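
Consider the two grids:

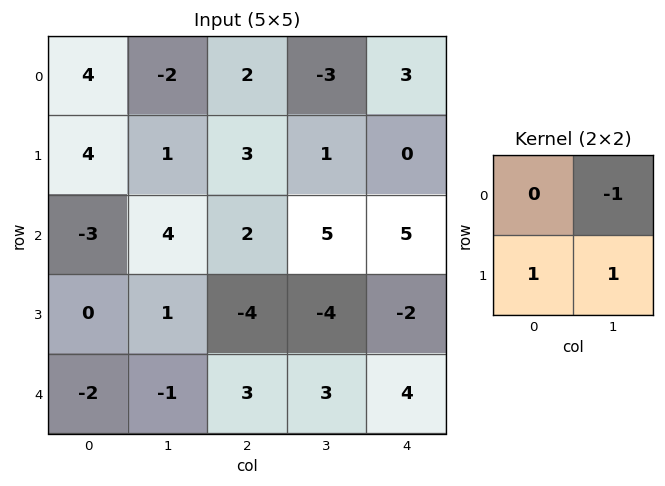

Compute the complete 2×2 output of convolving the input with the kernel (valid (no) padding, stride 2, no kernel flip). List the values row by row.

Output[0,0]: The receptive field on the input at this output position is [4 -2 / 4 1]. Elementwise product with the kernel and sum: -2·-1 + 4·1 + 1·1.

7 7
-3 -13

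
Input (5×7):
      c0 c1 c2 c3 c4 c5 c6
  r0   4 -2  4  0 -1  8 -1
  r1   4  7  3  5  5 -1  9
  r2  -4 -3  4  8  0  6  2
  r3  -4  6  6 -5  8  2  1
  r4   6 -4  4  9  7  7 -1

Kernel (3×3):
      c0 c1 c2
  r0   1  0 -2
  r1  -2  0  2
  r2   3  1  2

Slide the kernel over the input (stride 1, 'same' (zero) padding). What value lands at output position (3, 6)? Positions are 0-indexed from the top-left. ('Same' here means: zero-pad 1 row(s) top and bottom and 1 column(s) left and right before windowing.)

The receptive field on the zero-padded input at this output position is [6 2 0 / 2 1 0 / 7 -1 0]. Elementwise product with the kernel and sum: 6·1 + 0·-2 + 2·-2 + 0·2 + 7·3 + -1·1 + 0·2.

22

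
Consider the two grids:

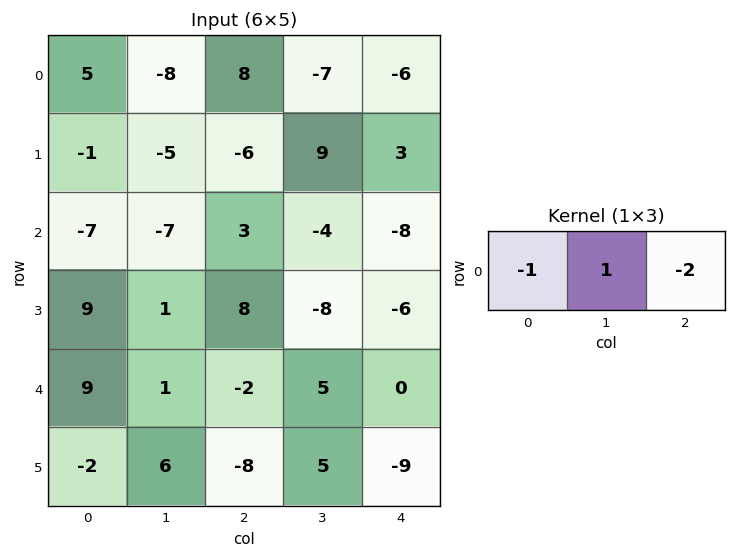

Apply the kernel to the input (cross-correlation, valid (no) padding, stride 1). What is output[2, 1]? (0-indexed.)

The receptive field on the input at this output position is [-7 3 -4]. Elementwise product with the kernel and sum: -7·-1 + 3·1 + -4·-2.

18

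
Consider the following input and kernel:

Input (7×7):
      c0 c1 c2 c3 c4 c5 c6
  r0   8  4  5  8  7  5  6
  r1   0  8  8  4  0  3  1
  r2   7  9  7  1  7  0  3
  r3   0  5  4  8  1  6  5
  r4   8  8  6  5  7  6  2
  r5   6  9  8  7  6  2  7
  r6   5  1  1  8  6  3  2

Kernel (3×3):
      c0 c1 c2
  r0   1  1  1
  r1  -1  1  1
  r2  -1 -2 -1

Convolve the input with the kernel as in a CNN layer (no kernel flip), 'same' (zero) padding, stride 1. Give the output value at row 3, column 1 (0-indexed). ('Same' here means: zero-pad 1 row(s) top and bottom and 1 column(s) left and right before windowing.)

The receptive field on the zero-padded input at this output position is [7 9 7 / 0 5 4 / 8 8 6]. Elementwise product with the kernel and sum: 7·1 + 9·1 + 7·1 + 0·-1 + 5·1 + 4·1 + 8·-1 + 8·-2 + 6·-1.

2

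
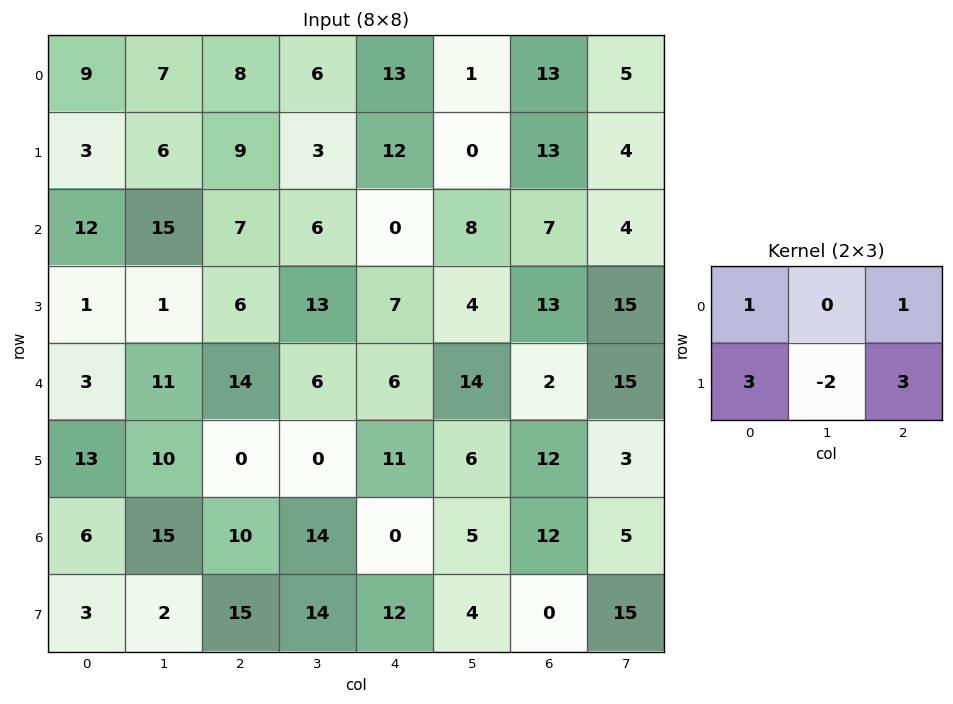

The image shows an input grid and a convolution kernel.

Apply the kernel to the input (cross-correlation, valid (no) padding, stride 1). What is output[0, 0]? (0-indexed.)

41

The receptive field on the input at this output position is [9 7 8 / 3 6 9]. Elementwise product with the kernel and sum: 9·1 + 8·1 + 3·3 + 6·-2 + 9·3.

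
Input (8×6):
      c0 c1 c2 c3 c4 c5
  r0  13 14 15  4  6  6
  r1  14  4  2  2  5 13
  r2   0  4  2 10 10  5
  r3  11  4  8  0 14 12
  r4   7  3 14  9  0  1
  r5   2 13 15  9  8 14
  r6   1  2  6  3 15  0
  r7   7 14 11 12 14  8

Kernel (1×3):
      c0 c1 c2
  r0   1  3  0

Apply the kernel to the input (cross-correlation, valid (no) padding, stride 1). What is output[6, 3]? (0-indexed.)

48

The receptive field on the input at this output position is [3 15 0]. Elementwise product with the kernel and sum: 3·1 + 15·3.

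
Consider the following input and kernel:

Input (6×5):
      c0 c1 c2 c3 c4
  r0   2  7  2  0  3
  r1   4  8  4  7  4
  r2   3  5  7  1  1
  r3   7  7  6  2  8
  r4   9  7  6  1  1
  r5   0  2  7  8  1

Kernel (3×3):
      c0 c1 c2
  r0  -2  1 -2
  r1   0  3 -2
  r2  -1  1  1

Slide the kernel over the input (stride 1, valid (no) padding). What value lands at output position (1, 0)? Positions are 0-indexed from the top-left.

-1

The receptive field on the input at this output position is [4 8 4 / 3 5 7 / 7 7 6]. Elementwise product with the kernel and sum: 4·-2 + 8·1 + 4·-2 + 5·3 + 7·-2 + 7·-1 + 7·1 + 6·1.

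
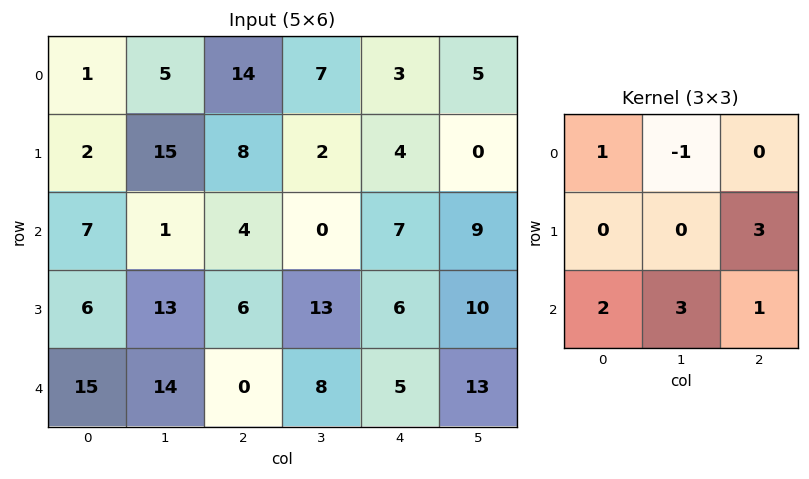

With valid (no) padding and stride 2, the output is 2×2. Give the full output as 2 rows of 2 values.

41 34
96 51

Output[0,0]: The receptive field on the input at this output position is [1 5 14 / 2 15 8 / 7 1 4]. Elementwise product with the kernel and sum: 1·1 + 5·-1 + 8·3 + 7·2 + 1·3 + 4·1.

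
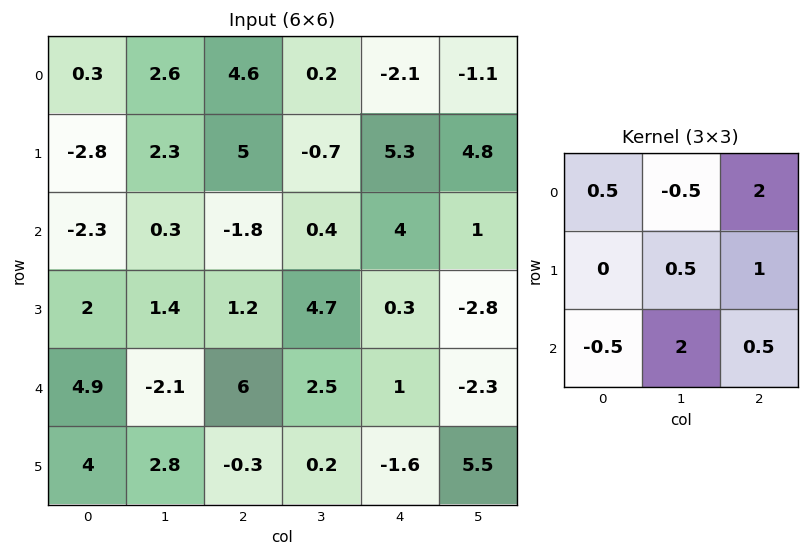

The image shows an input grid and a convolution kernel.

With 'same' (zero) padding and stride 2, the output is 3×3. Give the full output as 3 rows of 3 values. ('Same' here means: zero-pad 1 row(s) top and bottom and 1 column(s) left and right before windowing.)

Output[0,0]: The receptive field on the zero-padded input at this output position is [0 0 0 / 0 0.3 2.6 / 0 -2.8 2.3]. Elementwise product with the kernel and sum: 0·0.5 + 0·-0.5 + 0·2 + 0.3·0.5 + 2.6·1 + 0·-0.5 + -2.8·2 + 2.3·0.5.
Output[0,1]: The receptive field on the zero-padded input at this output position is [0 0 0 / 2.6 4.6 0.2 / 2.3 5 -0.7]. Elementwise product with the kernel and sum: 0·0.5 + 0·-0.5 + 0·2 + 4.6·0.5 + 0.2·1 + 2.3·-0.5 + 5·2 + -0.7·0.5.

-1.7 11 11.2
9.85 0.8 6.45
11.55 13.1 -5.75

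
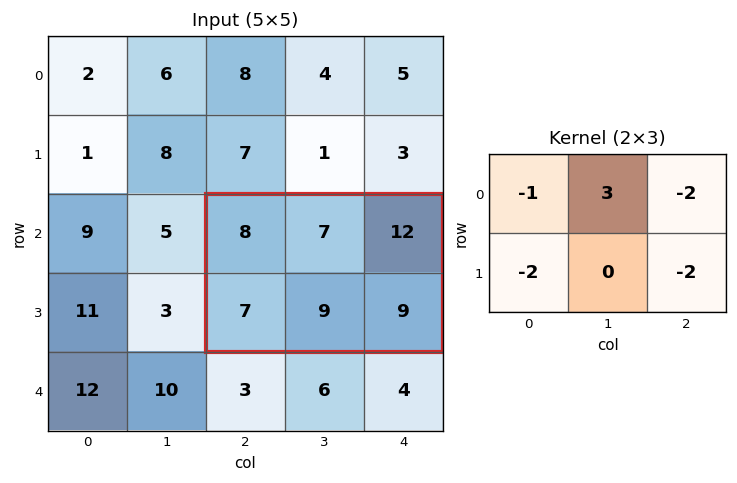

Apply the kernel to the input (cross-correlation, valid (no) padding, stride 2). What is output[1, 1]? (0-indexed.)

The receptive field on the input at this output position is [8 7 12 / 7 9 9]. Elementwise product with the kernel and sum: 8·-1 + 7·3 + 12·-2 + 7·-2 + 9·-2.

-43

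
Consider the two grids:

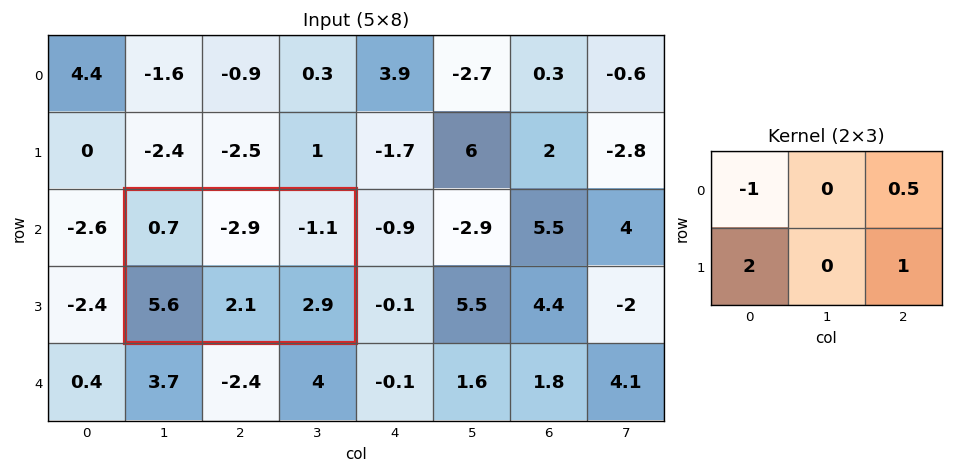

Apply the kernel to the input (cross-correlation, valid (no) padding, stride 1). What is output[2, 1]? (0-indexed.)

12.85

The receptive field on the input at this output position is [0.7 -2.9 -1.1 / 5.6 2.1 2.9]. Elementwise product with the kernel and sum: 0.7·-1 + -1.1·0.5 + 5.6·2 + 2.9·1.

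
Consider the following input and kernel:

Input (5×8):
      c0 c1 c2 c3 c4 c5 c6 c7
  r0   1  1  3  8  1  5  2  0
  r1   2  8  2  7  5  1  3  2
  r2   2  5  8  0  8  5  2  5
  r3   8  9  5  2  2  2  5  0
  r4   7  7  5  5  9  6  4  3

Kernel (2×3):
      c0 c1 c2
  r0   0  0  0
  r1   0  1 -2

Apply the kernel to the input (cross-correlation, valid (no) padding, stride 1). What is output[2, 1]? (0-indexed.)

The receptive field on the input at this output position is [5 8 0 / 9 5 2]. Elementwise product with the kernel and sum: 5·1 + 2·-2.

1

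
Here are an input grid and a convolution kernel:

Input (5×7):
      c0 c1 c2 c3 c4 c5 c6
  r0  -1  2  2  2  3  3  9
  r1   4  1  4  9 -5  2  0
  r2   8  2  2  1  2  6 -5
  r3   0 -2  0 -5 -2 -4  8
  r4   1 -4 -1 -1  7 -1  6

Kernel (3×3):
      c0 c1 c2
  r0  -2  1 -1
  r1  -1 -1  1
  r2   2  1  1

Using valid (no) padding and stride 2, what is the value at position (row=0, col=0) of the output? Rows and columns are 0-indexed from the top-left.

The receptive field on the input at this output position is [-1 2 2 / 4 1 4 / 8 2 2]. Elementwise product with the kernel and sum: -1·-2 + 2·1 + 2·-1 + 4·-1 + 1·-1 + 4·1 + 8·2 + 2·1 + 2·1.

21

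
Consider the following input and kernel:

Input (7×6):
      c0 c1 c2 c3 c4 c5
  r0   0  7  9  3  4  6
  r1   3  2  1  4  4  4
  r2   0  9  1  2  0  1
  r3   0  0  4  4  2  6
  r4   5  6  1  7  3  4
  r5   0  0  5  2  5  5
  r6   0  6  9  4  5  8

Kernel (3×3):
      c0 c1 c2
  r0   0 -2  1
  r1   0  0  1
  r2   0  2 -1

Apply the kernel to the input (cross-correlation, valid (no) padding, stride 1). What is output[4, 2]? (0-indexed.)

The receptive field on the input at this output position is [1 7 3 / 5 2 5 / 9 4 5]. Elementwise product with the kernel and sum: 7·-2 + 3·1 + 5·1 + 4·2 + 5·-1.

-3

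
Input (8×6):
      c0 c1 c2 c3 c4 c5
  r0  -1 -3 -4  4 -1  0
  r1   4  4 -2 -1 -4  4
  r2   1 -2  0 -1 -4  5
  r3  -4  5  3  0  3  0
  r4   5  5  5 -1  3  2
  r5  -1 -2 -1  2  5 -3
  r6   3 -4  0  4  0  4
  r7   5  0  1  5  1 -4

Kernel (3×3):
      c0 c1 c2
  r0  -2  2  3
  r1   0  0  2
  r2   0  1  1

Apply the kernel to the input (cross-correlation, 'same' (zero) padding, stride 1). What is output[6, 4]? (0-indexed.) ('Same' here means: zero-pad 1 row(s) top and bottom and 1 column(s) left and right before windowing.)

2

The receptive field on the zero-padded input at this output position is [2 5 -3 / 4 0 4 / 5 1 -4]. Elementwise product with the kernel and sum: 2·-2 + 5·2 + -3·3 + 4·2 + 1·1 + -4·1.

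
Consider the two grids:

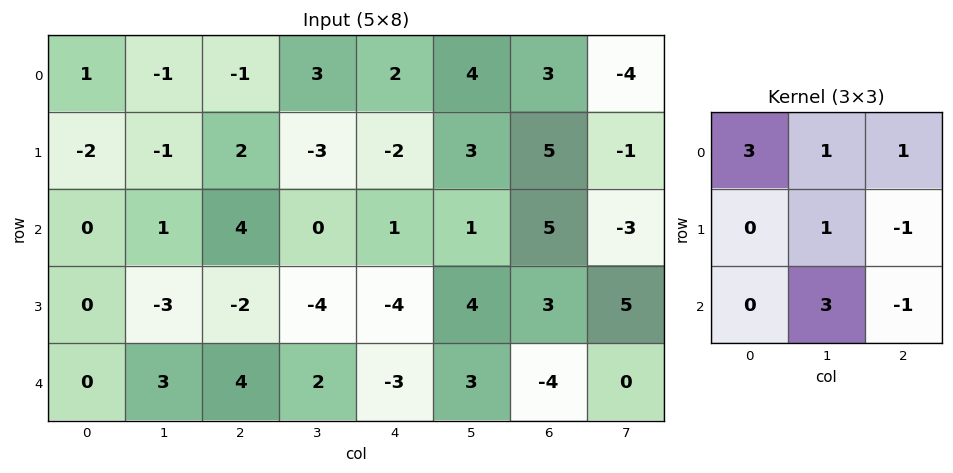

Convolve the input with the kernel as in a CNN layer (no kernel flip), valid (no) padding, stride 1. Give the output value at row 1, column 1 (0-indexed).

The receptive field on the input at this output position is [-1 2 -3 / 1 4 0 / -3 -2 -4]. Elementwise product with the kernel and sum: -1·3 + 2·1 + -3·1 + 4·1 + 0·-1 + -2·3 + -4·-1.

-2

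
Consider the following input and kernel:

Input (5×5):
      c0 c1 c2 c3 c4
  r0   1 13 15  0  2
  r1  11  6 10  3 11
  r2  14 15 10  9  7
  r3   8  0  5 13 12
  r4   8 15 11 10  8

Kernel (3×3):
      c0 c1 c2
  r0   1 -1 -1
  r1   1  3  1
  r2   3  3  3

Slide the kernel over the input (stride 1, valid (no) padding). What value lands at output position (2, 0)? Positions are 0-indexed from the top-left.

104

The receptive field on the input at this output position is [14 15 10 / 8 0 5 / 8 15 11]. Elementwise product with the kernel and sum: 14·1 + 15·-1 + 10·-1 + 8·1 + 0·3 + 5·1 + 8·3 + 15·3 + 11·3.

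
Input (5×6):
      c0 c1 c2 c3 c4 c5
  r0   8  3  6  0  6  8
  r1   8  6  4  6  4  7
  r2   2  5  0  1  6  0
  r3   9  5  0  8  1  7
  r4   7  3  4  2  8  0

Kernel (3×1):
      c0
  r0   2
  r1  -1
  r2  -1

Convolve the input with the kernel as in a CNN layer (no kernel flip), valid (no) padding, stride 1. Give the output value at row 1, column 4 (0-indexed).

1

The receptive field on the input at this output position is [4 / 6 / 1]. Elementwise product with the kernel and sum: 4·2 + 6·-1 + 1·-1.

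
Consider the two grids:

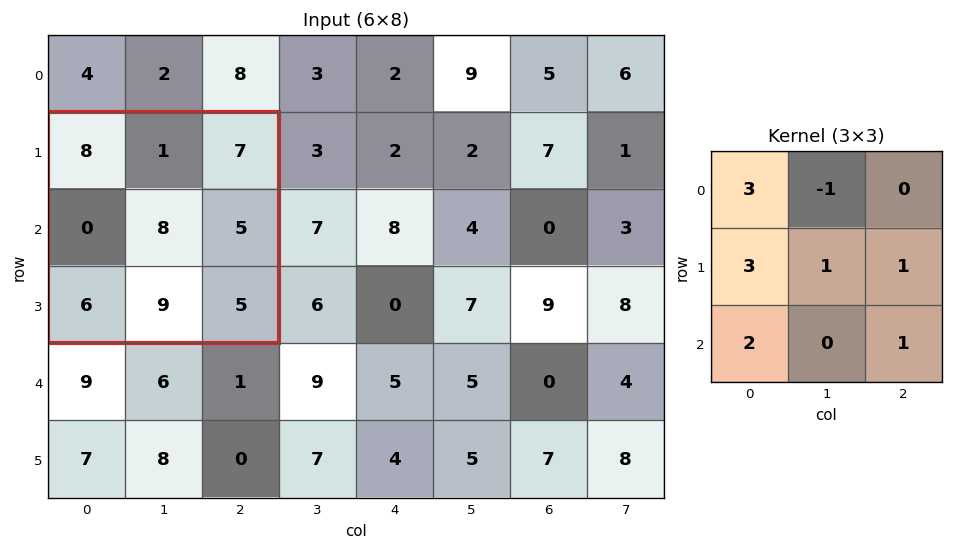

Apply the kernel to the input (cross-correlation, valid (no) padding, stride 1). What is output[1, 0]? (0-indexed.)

The receptive field on the input at this output position is [8 1 7 / 0 8 5 / 6 9 5]. Elementwise product with the kernel and sum: 8·3 + 1·-1 + 0·3 + 8·1 + 5·1 + 6·2 + 5·1.

53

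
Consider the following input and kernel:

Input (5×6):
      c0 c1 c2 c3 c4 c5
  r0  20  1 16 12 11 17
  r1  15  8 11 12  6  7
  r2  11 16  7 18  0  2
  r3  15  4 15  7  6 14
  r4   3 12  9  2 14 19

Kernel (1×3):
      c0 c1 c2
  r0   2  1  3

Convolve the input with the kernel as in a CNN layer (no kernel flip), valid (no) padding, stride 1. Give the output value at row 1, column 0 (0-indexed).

The receptive field on the input at this output position is [15 8 11]. Elementwise product with the kernel and sum: 15·2 + 8·1 + 11·3.

71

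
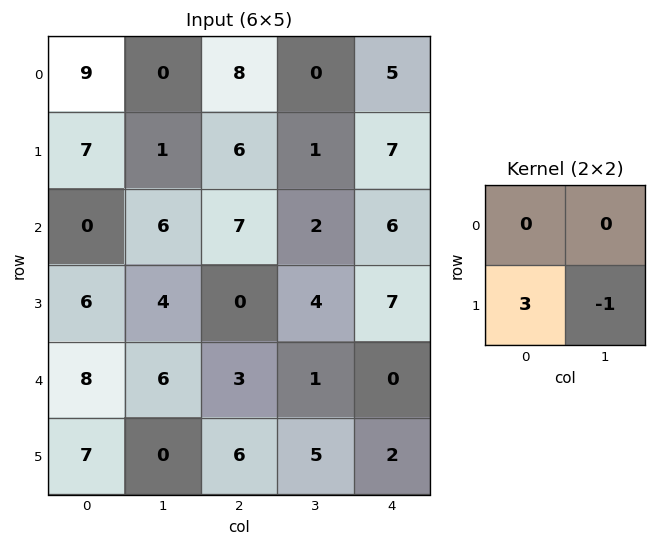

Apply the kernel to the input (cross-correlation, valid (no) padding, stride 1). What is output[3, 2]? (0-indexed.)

8

The receptive field on the input at this output position is [0 4 / 3 1]. Elementwise product with the kernel and sum: 3·3 + 1·-1.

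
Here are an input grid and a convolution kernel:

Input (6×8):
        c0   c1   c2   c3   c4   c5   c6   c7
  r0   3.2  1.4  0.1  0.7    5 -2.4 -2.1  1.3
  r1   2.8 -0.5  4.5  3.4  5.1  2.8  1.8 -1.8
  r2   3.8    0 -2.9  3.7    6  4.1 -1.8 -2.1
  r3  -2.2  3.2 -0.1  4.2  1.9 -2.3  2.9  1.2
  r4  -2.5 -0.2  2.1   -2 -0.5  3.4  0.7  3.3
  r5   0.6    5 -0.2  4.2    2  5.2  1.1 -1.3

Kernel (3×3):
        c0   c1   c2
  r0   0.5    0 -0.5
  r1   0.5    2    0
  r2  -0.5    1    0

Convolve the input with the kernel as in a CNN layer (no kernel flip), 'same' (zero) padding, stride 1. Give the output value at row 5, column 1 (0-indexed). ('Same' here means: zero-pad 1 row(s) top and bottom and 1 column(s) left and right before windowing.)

The receptive field on the zero-padded input at this output position is [-2.5 -0.2 2.1 / 0.6 5 -0.2 / 0 0 0]. Elementwise product with the kernel and sum: -2.5·0.5 + 2.1·-0.5 + 0.6·0.5 + 5·2 + 0·-0.5 + 0·1.

8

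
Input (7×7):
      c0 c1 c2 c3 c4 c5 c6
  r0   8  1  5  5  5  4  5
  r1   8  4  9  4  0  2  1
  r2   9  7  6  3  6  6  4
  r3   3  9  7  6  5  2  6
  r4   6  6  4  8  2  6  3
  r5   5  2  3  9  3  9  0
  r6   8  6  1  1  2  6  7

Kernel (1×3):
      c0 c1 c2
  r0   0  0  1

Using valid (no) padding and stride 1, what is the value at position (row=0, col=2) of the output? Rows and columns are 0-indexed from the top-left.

The receptive field on the input at this output position is [5 5 5]. Elementwise product with the kernel and sum: 5·1.

5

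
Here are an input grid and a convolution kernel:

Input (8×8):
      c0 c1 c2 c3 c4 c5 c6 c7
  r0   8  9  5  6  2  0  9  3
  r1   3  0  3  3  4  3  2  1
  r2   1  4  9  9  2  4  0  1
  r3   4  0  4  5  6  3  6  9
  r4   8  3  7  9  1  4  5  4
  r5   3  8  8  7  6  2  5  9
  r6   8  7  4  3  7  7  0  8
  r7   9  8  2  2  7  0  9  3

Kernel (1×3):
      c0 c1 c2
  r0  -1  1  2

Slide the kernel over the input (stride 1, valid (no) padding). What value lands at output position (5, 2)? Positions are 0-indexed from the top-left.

The receptive field on the input at this output position is [8 7 6]. Elementwise product with the kernel and sum: 8·-1 + 7·1 + 6·2.

11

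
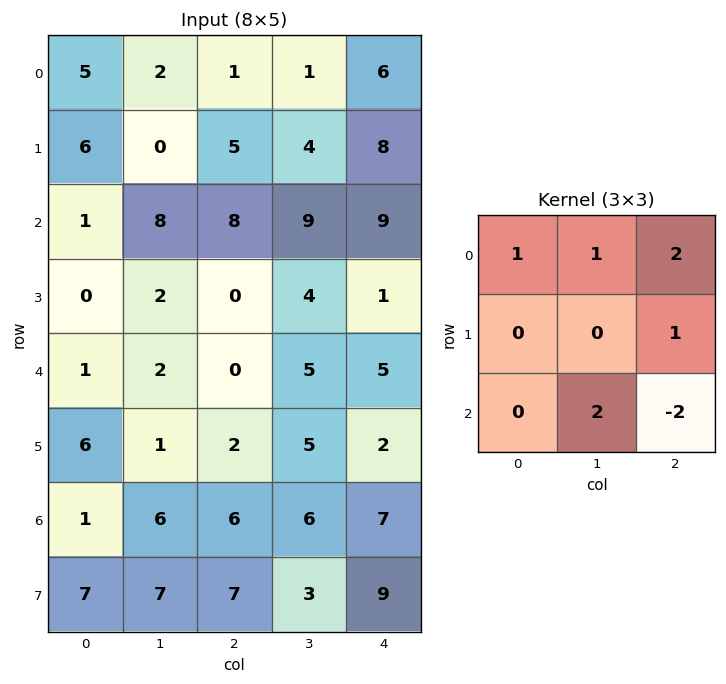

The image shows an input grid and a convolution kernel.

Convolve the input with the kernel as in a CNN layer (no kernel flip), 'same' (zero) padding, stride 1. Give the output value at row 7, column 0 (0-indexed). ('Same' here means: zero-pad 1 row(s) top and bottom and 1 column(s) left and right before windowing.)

20

The receptive field on the zero-padded input at this output position is [0 1 6 / 0 7 7 / 0 0 0]. Elementwise product with the kernel and sum: 0·1 + 1·1 + 6·2 + 7·1 + 0·2 + 0·-2.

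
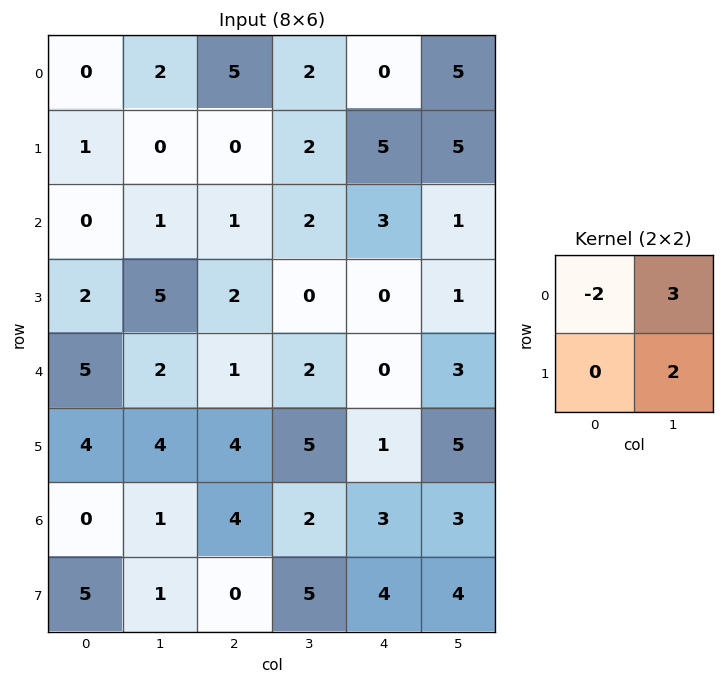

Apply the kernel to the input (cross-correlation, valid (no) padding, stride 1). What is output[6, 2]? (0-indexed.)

8

The receptive field on the input at this output position is [4 2 / 0 5]. Elementwise product with the kernel and sum: 4·-2 + 2·3 + 5·2.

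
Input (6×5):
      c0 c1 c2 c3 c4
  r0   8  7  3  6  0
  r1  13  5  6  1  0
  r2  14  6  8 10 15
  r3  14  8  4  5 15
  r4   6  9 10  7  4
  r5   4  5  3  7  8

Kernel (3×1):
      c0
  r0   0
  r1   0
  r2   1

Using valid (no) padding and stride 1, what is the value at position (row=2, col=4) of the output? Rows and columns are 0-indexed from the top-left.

The receptive field on the input at this output position is [15 / 15 / 4]. Elementwise product with the kernel and sum: 4·1.

4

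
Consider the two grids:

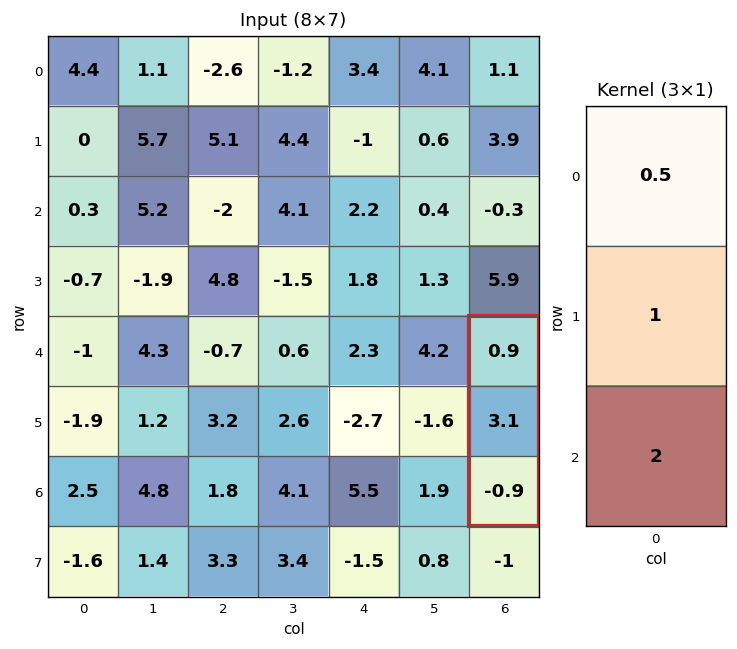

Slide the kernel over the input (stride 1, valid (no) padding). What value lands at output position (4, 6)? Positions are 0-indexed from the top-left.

The receptive field on the input at this output position is [0.9 / 3.1 / -0.9]. Elementwise product with the kernel and sum: 0.9·0.5 + 3.1·1 + -0.9·2.

1.75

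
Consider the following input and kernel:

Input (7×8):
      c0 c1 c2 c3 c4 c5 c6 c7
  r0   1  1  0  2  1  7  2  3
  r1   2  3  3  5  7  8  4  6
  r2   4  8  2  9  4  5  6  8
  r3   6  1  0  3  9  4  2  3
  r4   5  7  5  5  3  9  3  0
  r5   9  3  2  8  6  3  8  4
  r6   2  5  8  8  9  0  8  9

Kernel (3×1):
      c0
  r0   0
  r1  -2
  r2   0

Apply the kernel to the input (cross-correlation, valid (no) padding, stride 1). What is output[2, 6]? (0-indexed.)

The receptive field on the input at this output position is [6 / 2 / 3]. Elementwise product with the kernel and sum: 2·-2.

-4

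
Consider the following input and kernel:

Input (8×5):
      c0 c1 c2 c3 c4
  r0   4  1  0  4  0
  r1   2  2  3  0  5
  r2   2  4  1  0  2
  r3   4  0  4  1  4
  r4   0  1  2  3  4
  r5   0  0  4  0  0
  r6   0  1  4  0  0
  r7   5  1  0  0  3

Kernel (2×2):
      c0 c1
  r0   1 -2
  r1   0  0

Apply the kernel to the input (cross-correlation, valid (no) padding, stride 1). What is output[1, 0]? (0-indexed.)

The receptive field on the input at this output position is [2 2 / 2 4]. Elementwise product with the kernel and sum: 2·1 + 2·-2.

-2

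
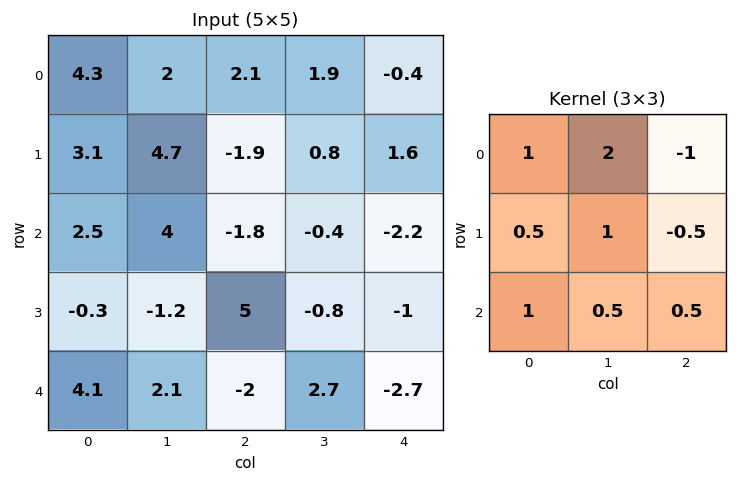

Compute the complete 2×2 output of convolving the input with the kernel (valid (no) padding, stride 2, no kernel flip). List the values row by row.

Output[0,0]: The receptive field on the input at this output position is [4.3 2 2.1 / 3.1 4.7 -1.9 / 2.5 4 -1.8]. Elementwise product with the kernel and sum: 4.3·1 + 2·2 + 2.1·-1 + 3.1·0.5 + 4.7·1 + -1.9·-0.5 + 2.5·1 + 4·0.5 + -1.8·0.5.
Output[0,1]: The receptive field on the input at this output position is [2.1 1.9 -0.4 / -1.9 0.8 1.6 / -1.8 -0.4 -2.2]. Elementwise product with the kernel and sum: 2.1·1 + 1.9·2 + -0.4·-1 + -1.9·0.5 + 0.8·1 + 1.6·-0.5 + -1.8·1 + -0.4·0.5 + -2.2·0.5.

17 2.25
12.6 -0.2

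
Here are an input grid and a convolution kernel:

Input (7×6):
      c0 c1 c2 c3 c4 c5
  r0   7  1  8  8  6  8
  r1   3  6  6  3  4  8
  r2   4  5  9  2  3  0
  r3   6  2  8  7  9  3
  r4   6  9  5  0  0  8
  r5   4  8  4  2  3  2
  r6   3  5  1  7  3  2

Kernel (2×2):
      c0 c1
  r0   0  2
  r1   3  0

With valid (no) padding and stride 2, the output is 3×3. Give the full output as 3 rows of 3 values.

11 34 28
28 28 27
30 12 25

Output[0,0]: The receptive field on the input at this output position is [7 1 / 3 6]. Elementwise product with the kernel and sum: 1·2 + 3·3.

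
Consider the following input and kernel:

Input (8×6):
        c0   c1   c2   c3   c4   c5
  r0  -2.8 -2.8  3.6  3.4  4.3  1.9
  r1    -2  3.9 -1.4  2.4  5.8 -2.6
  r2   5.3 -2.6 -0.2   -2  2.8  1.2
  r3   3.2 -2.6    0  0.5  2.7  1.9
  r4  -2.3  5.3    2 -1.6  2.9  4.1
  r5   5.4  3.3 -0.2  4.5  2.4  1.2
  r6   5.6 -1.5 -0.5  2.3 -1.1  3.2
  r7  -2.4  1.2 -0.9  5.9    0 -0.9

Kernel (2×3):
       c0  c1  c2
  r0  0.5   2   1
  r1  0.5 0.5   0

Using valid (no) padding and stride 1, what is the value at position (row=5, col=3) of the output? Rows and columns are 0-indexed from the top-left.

8.85

The receptive field on the input at this output position is [4.5 2.4 1.2 / 2.3 -1.1 3.2]. Elementwise product with the kernel and sum: 4.5·0.5 + 2.4·2 + 1.2·1 + 2.3·0.5 + -1.1·0.5.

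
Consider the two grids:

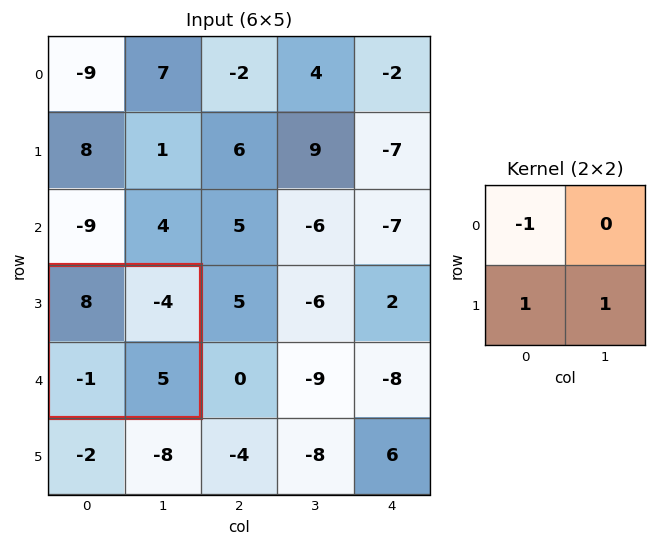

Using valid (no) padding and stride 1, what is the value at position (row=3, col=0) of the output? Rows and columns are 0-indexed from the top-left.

The receptive field on the input at this output position is [8 -4 / -1 5]. Elementwise product with the kernel and sum: 8·-1 + -1·1 + 5·1.

-4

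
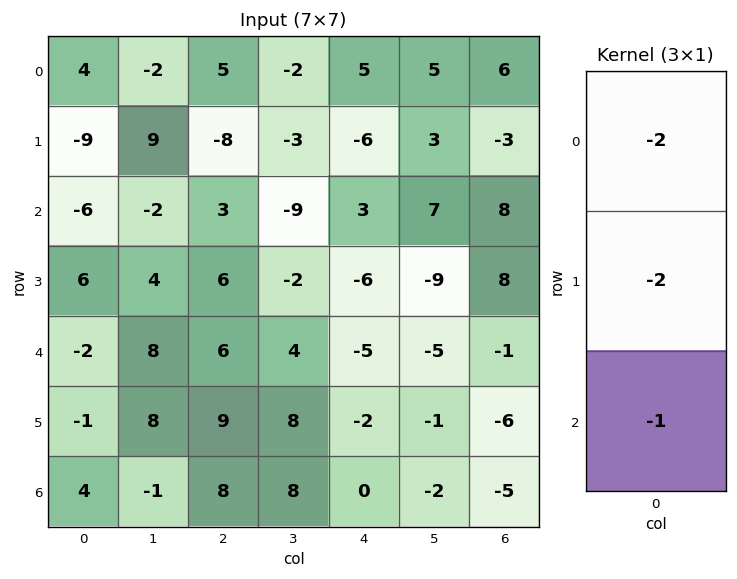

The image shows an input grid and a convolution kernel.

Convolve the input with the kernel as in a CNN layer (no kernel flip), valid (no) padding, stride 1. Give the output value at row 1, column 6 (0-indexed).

-18

The receptive field on the input at this output position is [-3 / 8 / 8]. Elementwise product with the kernel and sum: -3·-2 + 8·-2 + 8·-1.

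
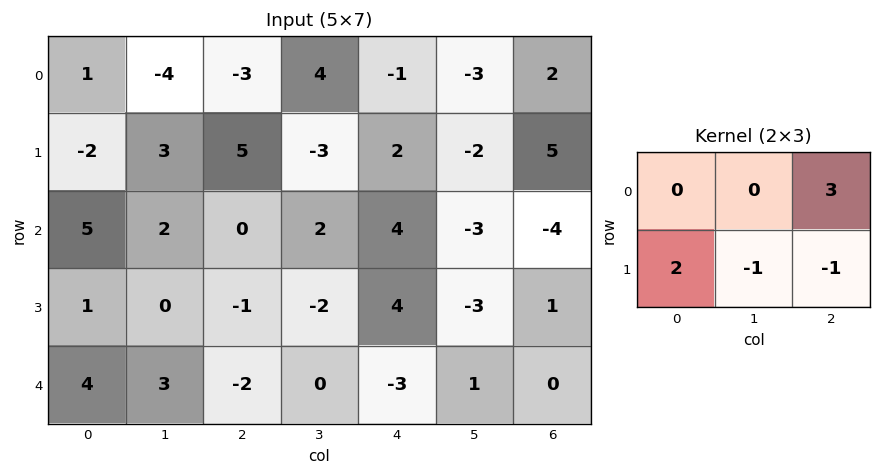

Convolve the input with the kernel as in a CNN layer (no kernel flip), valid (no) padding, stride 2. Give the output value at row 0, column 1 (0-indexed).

The receptive field on the input at this output position is [-3 4 -1 / 5 -3 2]. Elementwise product with the kernel and sum: -1·3 + 5·2 + -3·-1 + 2·-1.

8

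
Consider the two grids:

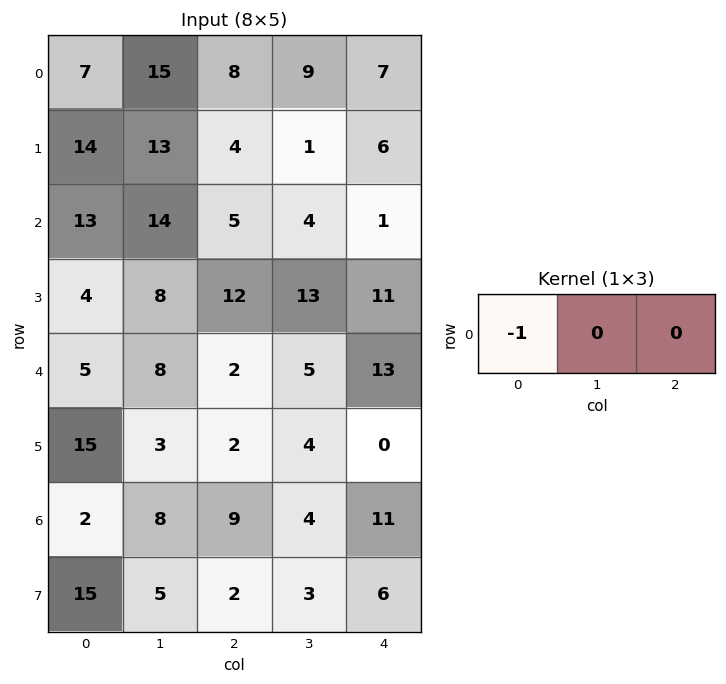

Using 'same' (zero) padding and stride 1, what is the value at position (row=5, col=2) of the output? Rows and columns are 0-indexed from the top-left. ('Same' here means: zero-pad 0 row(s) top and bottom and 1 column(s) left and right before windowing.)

The receptive field on the zero-padded input at this output position is [3 2 4]. Elementwise product with the kernel and sum: 3·-1.

-3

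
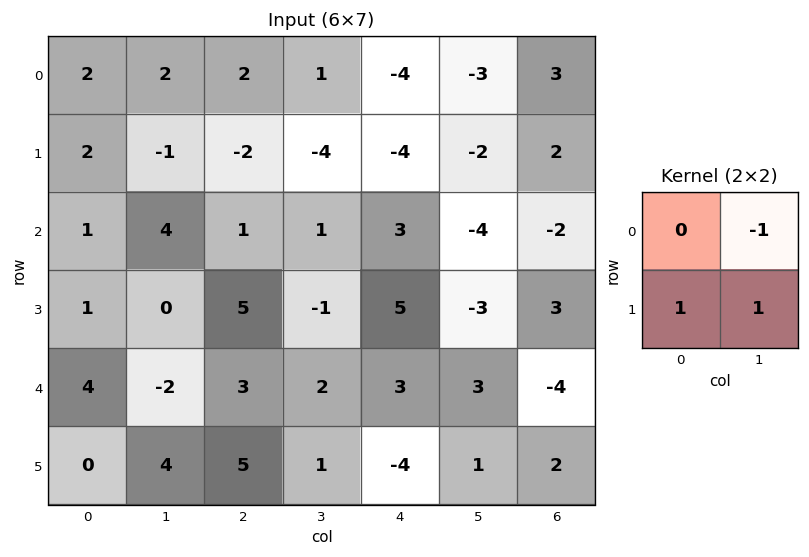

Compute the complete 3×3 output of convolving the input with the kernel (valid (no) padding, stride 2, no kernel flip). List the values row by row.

-1 -7 -3
-3 3 6
6 4 -6

Output[0,0]: The receptive field on the input at this output position is [2 2 / 2 -1]. Elementwise product with the kernel and sum: 2·-1 + 2·1 + -1·1.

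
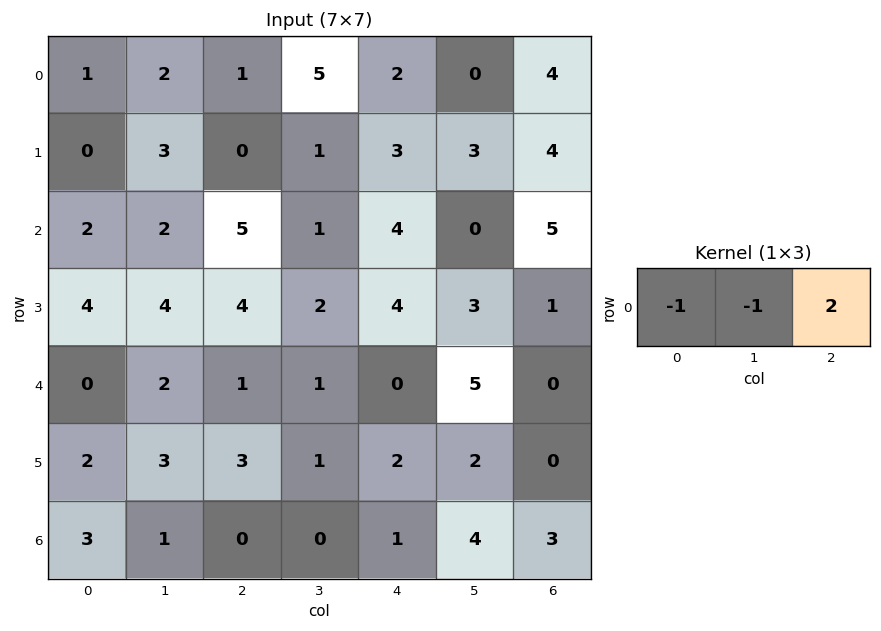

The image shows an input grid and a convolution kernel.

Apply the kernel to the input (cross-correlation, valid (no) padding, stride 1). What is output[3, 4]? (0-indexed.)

The receptive field on the input at this output position is [4 3 1]. Elementwise product with the kernel and sum: 4·-1 + 3·-1 + 1·2.

-5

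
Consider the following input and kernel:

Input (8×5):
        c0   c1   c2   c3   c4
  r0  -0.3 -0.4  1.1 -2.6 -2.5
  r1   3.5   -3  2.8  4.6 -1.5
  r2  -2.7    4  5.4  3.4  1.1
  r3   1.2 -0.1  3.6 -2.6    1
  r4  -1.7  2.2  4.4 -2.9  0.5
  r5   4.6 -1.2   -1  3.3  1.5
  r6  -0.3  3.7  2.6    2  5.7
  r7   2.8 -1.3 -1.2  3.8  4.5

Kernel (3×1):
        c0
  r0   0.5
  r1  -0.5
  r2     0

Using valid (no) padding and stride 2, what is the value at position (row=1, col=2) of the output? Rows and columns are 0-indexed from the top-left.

The receptive field on the input at this output position is [1.1 / 1 / 0.5]. Elementwise product with the kernel and sum: 1.1·0.5 + 1·-0.5.

0.05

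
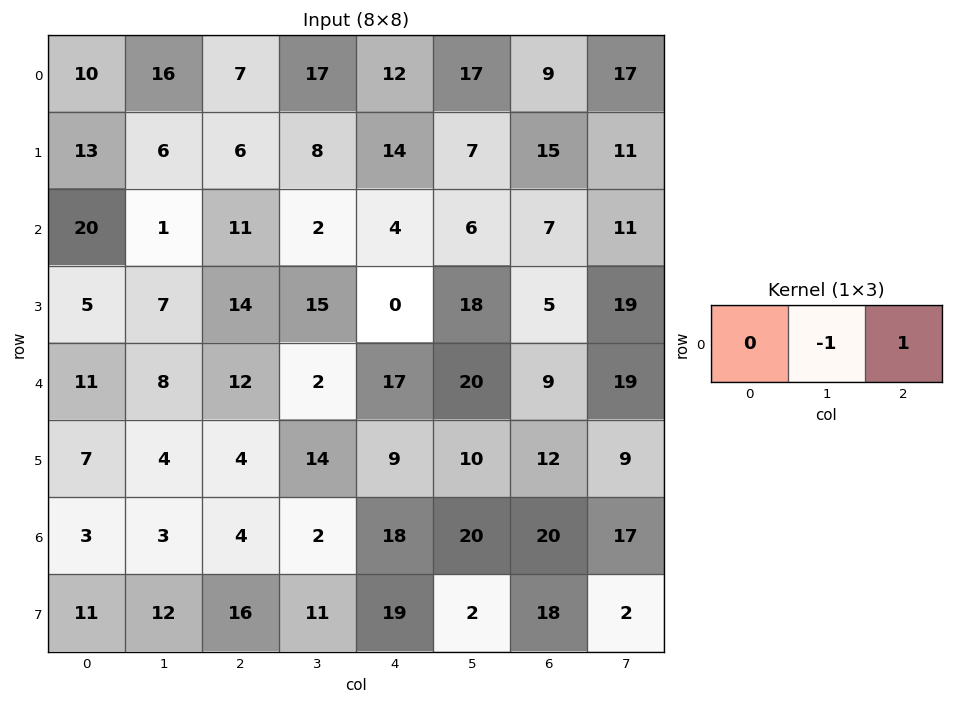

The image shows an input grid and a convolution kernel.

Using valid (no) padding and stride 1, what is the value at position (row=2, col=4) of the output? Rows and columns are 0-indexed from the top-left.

1

The receptive field on the input at this output position is [4 6 7]. Elementwise product with the kernel and sum: 6·-1 + 7·1.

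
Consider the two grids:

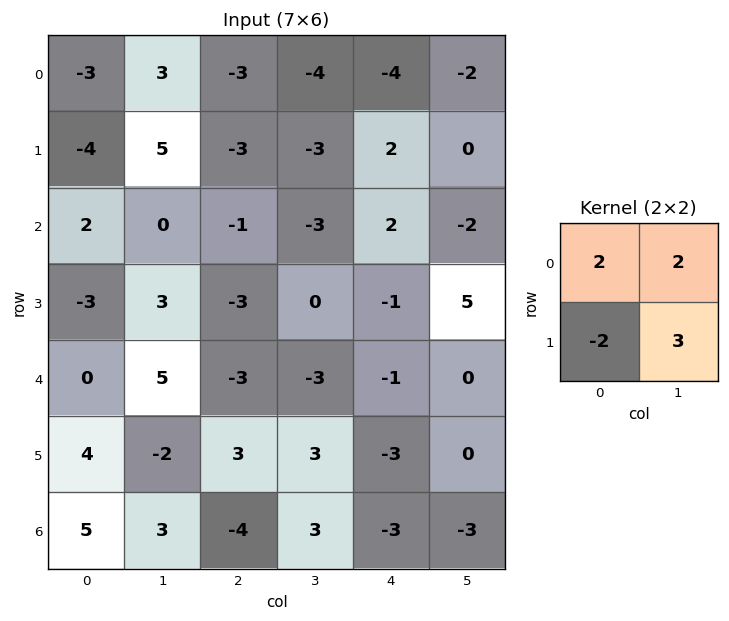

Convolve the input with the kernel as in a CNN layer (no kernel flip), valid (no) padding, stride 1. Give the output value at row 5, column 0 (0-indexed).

The receptive field on the input at this output position is [4 -2 / 5 3]. Elementwise product with the kernel and sum: 4·2 + -2·2 + 5·-2 + 3·3.

3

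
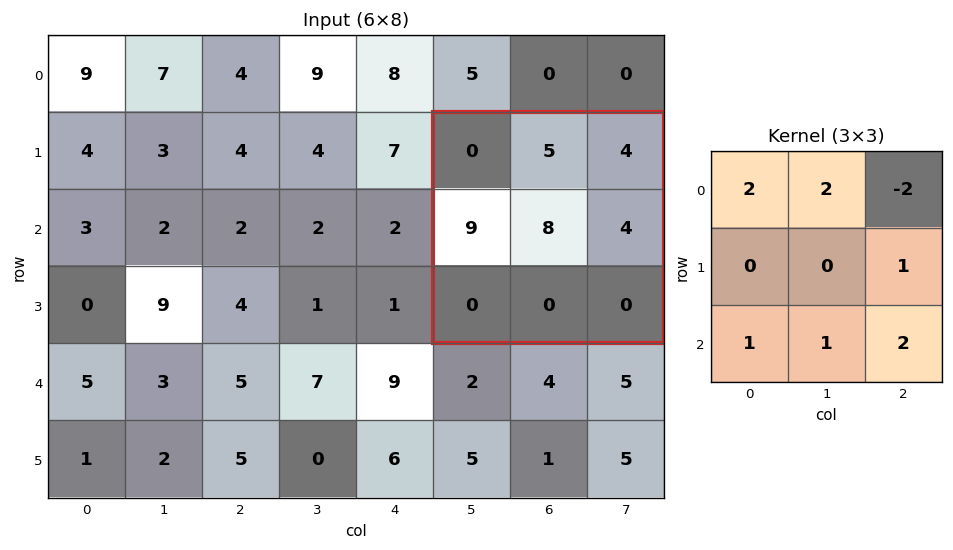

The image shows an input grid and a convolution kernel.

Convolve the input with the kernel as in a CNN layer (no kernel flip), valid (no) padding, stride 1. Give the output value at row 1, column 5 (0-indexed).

6

The receptive field on the input at this output position is [0 5 4 / 9 8 4 / 0 0 0]. Elementwise product with the kernel and sum: 0·2 + 5·2 + 4·-2 + 4·1 + 0·1 + 0·1 + 0·2.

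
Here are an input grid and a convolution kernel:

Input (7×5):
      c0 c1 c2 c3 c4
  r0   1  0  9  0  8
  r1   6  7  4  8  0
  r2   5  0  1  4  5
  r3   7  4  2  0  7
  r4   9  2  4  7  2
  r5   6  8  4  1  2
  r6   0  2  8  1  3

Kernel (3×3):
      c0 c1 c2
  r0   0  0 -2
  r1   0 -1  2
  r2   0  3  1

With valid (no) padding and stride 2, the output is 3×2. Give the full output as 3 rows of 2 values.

-16 -7
8 27
6 5

Output[0,0]: The receptive field on the input at this output position is [1 0 9 / 6 7 4 / 5 0 1]. Elementwise product with the kernel and sum: 9·-2 + 7·-1 + 4·2 + 0·3 + 1·1.
Output[0,1]: The receptive field on the input at this output position is [9 0 8 / 4 8 0 / 1 4 5]. Elementwise product with the kernel and sum: 8·-2 + 8·-1 + 0·2 + 4·3 + 5·1.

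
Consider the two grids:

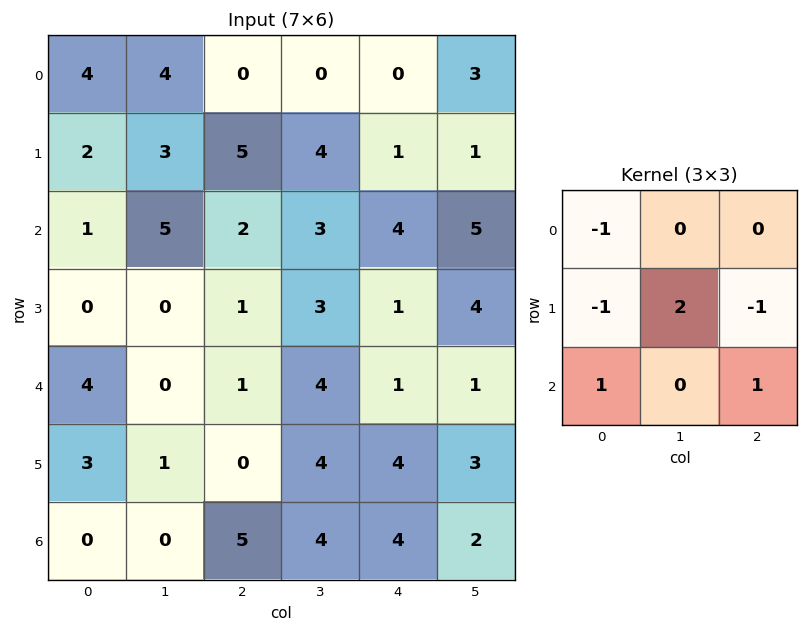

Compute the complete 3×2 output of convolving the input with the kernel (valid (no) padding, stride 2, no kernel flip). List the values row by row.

-2 8
3 4
0 12

Output[0,0]: The receptive field on the input at this output position is [4 4 0 / 2 3 5 / 1 5 2]. Elementwise product with the kernel and sum: 4·-1 + 2·-1 + 3·2 + 5·-1 + 1·1 + 2·1.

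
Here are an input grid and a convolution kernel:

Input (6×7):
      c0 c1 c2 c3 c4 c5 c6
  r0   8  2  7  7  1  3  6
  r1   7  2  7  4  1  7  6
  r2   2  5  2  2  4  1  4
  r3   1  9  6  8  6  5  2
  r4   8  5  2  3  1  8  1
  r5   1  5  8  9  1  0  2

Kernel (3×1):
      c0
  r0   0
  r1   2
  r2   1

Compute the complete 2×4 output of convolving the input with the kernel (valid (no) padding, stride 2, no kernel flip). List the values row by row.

Output[0,0]: The receptive field on the input at this output position is [8 / 7 / 2]. Elementwise product with the kernel and sum: 7·2 + 2·1.

16 16 6 16
10 14 13 5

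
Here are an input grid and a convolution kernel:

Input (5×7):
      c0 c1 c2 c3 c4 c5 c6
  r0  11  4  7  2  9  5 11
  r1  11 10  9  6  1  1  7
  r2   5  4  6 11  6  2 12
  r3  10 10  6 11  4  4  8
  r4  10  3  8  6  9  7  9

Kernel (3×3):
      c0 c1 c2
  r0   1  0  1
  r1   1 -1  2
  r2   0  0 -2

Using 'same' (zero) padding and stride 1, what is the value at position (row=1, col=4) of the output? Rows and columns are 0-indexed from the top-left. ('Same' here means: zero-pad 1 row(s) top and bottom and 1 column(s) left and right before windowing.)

10

The receptive field on the zero-padded input at this output position is [2 9 5 / 6 1 1 / 11 6 2]. Elementwise product with the kernel and sum: 2·1 + 5·1 + 6·1 + 1·-1 + 1·2 + 2·-2.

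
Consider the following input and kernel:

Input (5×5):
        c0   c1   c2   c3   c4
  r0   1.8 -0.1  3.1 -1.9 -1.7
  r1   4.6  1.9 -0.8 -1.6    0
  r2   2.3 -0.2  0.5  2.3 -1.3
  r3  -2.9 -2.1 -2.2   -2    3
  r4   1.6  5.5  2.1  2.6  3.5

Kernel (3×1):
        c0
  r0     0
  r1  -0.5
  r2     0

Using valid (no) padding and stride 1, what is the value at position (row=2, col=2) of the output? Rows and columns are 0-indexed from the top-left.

The receptive field on the input at this output position is [0.5 / -2.2 / 2.1]. Elementwise product with the kernel and sum: -2.2·-0.5.

1.1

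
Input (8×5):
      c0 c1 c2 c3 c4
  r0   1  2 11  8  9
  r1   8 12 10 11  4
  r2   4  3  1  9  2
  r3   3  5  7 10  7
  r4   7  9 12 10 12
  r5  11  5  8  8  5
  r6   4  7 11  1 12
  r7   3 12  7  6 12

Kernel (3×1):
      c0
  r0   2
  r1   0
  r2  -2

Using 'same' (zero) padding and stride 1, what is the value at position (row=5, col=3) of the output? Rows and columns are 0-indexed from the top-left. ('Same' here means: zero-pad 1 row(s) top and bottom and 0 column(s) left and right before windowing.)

The receptive field on the zero-padded input at this output position is [10 / 8 / 1]. Elementwise product with the kernel and sum: 10·2 + 1·-2.

18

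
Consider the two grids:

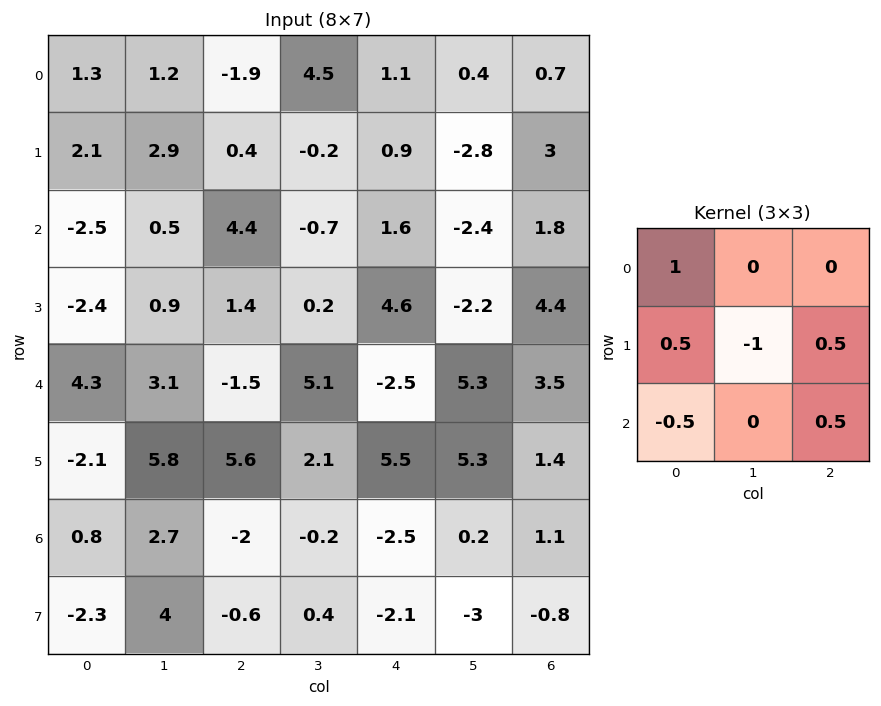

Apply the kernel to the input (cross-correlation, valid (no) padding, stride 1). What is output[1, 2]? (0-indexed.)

5.7

The receptive field on the input at this output position is [0.4 -0.2 0.9 / 4.4 -0.7 1.6 / 1.4 0.2 4.6]. Elementwise product with the kernel and sum: 0.4·1 + 4.4·0.5 + -0.7·-1 + 1.6·0.5 + 1.4·-0.5 + 4.6·0.5.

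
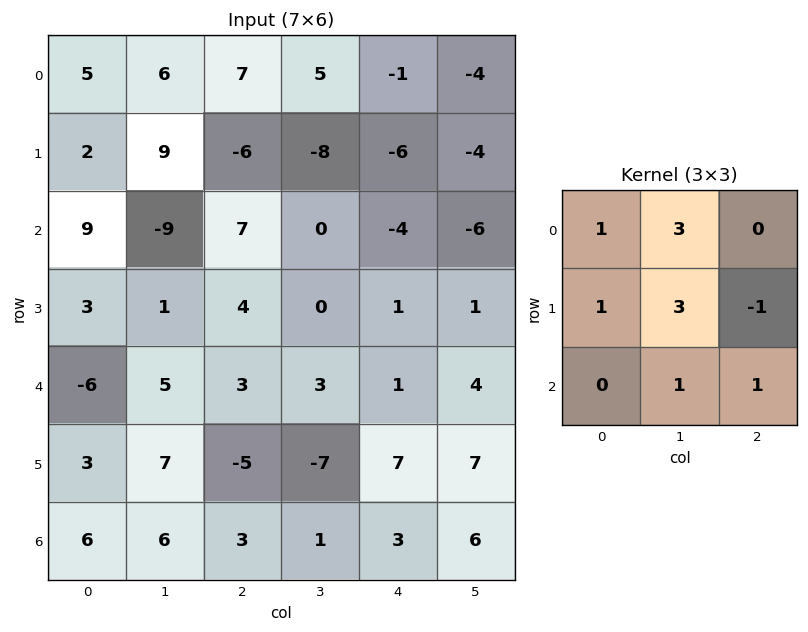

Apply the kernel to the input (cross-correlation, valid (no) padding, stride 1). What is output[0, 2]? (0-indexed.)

The receptive field on the input at this output position is [7 5 -1 / -6 -8 -6 / 7 0 -4]. Elementwise product with the kernel and sum: 7·1 + 5·3 + -6·1 + -8·3 + -6·-1 + 0·1 + -4·1.

-6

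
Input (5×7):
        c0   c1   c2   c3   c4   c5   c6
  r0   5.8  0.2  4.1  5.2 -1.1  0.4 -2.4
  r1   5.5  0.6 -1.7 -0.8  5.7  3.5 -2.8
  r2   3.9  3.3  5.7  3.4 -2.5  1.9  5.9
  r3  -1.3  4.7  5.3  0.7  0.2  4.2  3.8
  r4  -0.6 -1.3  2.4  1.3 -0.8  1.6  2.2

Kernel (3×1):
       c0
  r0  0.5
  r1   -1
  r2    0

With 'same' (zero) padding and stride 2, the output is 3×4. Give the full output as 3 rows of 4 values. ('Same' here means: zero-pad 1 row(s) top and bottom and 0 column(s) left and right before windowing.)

-5.8 -4.1 1.1 2.4
-1.15 -6.55 5.35 -7.3
-0.05 0.25 0.9 -0.3

Output[0,0]: The receptive field on the zero-padded input at this output position is [0 / 5.8 / 5.5]. Elementwise product with the kernel and sum: 0·0.5 + 5.8·-1.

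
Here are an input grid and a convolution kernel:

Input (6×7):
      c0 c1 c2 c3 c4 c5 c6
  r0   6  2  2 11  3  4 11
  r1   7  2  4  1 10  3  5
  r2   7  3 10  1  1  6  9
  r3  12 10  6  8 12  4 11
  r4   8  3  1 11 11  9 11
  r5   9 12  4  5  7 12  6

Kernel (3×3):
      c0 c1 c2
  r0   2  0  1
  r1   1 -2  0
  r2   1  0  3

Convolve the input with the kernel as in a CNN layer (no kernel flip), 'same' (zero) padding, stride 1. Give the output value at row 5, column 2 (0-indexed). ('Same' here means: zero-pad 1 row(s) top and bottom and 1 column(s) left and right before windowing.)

21

The receptive field on the zero-padded input at this output position is [3 1 11 / 12 4 5 / 0 0 0]. Elementwise product with the kernel and sum: 3·2 + 11·1 + 12·1 + 4·-2 + 0·1 + 0·3.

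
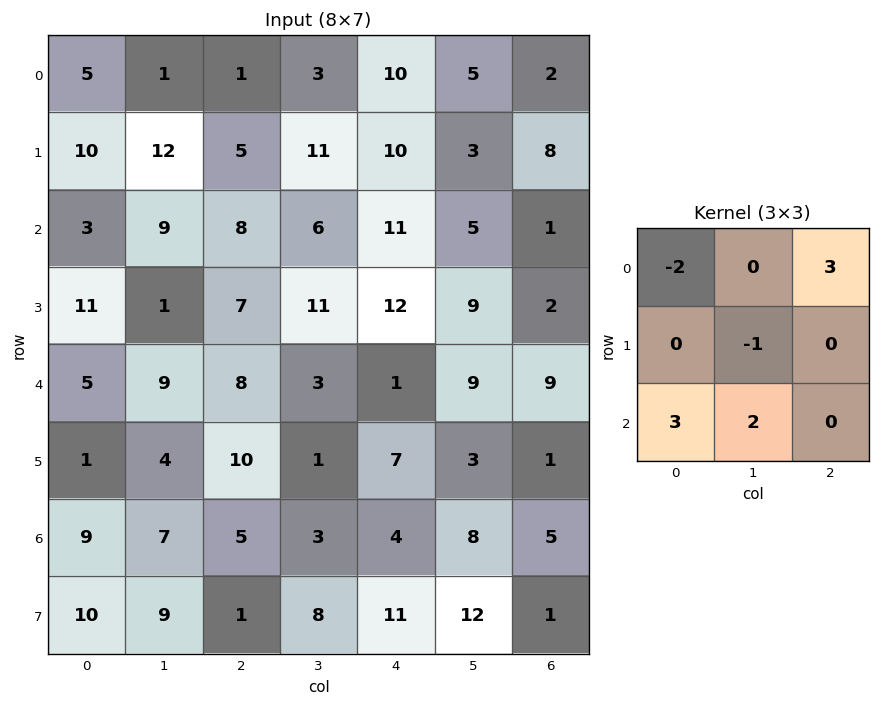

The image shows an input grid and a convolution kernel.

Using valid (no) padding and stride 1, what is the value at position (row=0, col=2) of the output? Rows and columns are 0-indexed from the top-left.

The receptive field on the input at this output position is [1 3 10 / 5 11 10 / 8 6 11]. Elementwise product with the kernel and sum: 1·-2 + 10·3 + 11·-1 + 8·3 + 6·2.

53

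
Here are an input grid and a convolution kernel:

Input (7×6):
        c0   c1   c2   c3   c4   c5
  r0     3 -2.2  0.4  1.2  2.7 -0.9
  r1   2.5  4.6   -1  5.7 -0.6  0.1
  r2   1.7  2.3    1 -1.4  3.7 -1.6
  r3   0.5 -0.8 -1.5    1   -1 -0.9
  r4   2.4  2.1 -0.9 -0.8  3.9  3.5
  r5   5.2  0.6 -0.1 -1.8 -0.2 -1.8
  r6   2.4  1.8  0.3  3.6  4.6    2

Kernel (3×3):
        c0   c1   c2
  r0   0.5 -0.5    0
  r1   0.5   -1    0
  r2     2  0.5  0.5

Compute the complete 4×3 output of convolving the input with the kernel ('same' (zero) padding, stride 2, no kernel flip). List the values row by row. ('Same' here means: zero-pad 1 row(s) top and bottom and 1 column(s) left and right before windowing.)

Output[0,0]: The receptive field on the zero-padded input at this output position is [0 0 0 / 0 3 -2.2 / 0 2.5 4.6]. Elementwise product with the kernel and sum: 0·0.5 + 0·-0.5 + 0·0.5 + 3·-1 + 0·2 + 2.5·0.5 + 4.6·0.5.
Output[0,1]: The receptive field on the zero-padded input at this output position is [0 0 0 / -2.2 0.4 1.2 / 4.6 -1 5.7]. Elementwise product with the kernel and sum: 0·0.5 + 0·-0.5 + -2.2·0.5 + 0.4·-1 + 4.6·2 + -1·0.5 + 5.7·0.5.

0.55 10.05 9.05
-3.1 1.1 -0.2
0.25 2.55 -7.9
-5 0.95 -3.6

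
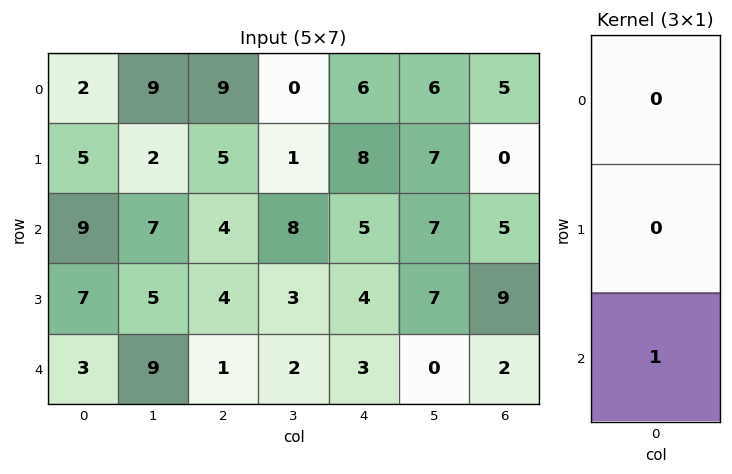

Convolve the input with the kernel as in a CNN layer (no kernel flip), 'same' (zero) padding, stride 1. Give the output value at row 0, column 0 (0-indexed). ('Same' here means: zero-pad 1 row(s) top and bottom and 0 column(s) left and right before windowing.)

5

The receptive field on the zero-padded input at this output position is [0 / 2 / 5]. Elementwise product with the kernel and sum: 5·1.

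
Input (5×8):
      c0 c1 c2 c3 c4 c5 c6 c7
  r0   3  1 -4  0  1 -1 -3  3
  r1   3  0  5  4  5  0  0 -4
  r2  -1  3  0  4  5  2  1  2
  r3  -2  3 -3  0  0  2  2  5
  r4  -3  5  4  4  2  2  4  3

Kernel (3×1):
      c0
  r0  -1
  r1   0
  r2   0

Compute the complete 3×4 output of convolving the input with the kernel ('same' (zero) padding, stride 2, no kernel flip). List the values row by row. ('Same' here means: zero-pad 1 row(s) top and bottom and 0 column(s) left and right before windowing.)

0 0 0 0
-3 -5 -5 0
2 3 0 -2

Output[0,0]: The receptive field on the zero-padded input at this output position is [0 / 3 / 3]. Elementwise product with the kernel and sum: 0·-1.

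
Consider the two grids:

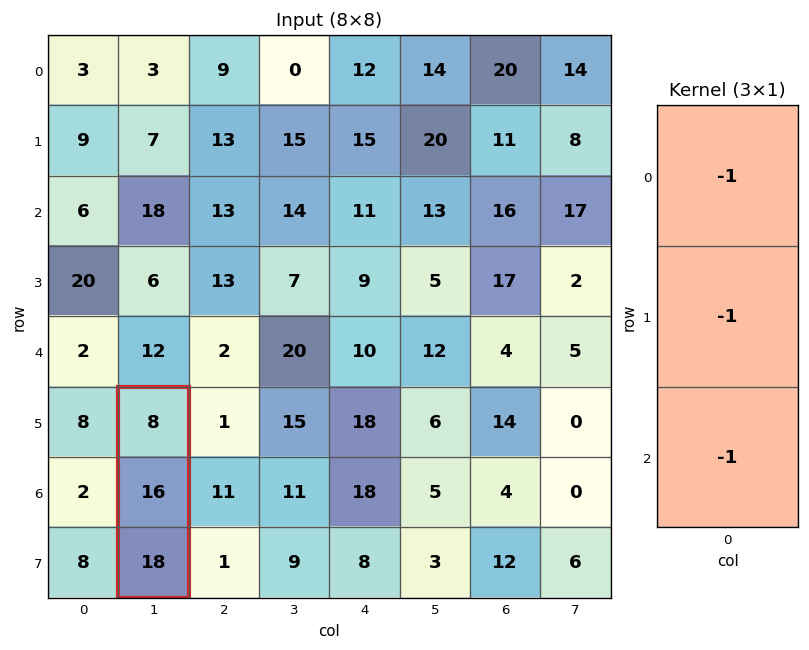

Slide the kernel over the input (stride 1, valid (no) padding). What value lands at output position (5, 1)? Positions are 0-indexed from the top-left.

-42

The receptive field on the input at this output position is [8 / 16 / 18]. Elementwise product with the kernel and sum: 8·-1 + 16·-1 + 18·-1.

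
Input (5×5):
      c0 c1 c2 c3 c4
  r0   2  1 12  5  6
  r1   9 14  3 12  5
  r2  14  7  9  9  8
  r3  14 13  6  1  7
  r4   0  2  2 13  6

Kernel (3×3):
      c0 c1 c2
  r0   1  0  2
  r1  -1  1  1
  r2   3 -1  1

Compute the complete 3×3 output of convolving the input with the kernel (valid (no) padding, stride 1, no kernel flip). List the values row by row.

Output[0,0]: The receptive field on the input at this output position is [2 1 12 / 9 14 3 / 14 7 9]. Elementwise product with the kernel and sum: 2·1 + 12·2 + 9·-1 + 14·1 + 3·1 + 14·3 + 7·-1 + 9·1.

78 33 64
52 83 45
37 36 26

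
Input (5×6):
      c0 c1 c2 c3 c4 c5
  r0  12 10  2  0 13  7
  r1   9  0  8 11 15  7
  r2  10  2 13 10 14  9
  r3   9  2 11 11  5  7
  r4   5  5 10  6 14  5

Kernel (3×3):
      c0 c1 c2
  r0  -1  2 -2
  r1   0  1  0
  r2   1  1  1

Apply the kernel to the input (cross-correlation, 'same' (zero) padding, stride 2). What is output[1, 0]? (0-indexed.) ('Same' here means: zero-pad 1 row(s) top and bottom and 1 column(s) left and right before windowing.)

The receptive field on the zero-padded input at this output position is [0 9 0 / 0 10 2 / 0 9 2]. Elementwise product with the kernel and sum: 0·-1 + 9·2 + 0·-2 + 10·1 + 0·1 + 9·1 + 2·1.

39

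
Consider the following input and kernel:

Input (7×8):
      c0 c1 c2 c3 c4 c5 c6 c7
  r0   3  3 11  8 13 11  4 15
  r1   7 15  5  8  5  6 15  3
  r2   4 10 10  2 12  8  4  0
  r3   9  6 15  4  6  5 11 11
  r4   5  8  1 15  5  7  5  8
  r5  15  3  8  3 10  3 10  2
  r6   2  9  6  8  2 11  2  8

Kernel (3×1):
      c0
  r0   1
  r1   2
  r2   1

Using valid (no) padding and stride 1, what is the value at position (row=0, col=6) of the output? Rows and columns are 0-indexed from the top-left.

The receptive field on the input at this output position is [4 / 15 / 4]. Elementwise product with the kernel and sum: 4·1 + 15·2 + 4·1.

38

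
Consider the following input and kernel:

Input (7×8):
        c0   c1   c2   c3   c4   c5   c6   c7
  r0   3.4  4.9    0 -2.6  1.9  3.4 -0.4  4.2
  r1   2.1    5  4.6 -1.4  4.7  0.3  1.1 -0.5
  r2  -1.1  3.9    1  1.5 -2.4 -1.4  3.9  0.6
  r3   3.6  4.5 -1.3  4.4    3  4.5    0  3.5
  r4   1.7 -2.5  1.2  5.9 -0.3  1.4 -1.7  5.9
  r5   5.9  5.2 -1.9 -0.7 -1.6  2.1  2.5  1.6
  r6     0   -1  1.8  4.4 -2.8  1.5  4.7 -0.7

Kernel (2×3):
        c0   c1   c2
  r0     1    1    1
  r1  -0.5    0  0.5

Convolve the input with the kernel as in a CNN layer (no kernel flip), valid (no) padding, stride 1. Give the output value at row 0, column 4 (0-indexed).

3.1

The receptive field on the input at this output position is [1.9 3.4 -0.4 / 4.7 0.3 1.1]. Elementwise product with the kernel and sum: 1.9·1 + 3.4·1 + -0.4·1 + 4.7·-0.5 + 1.1·0.5.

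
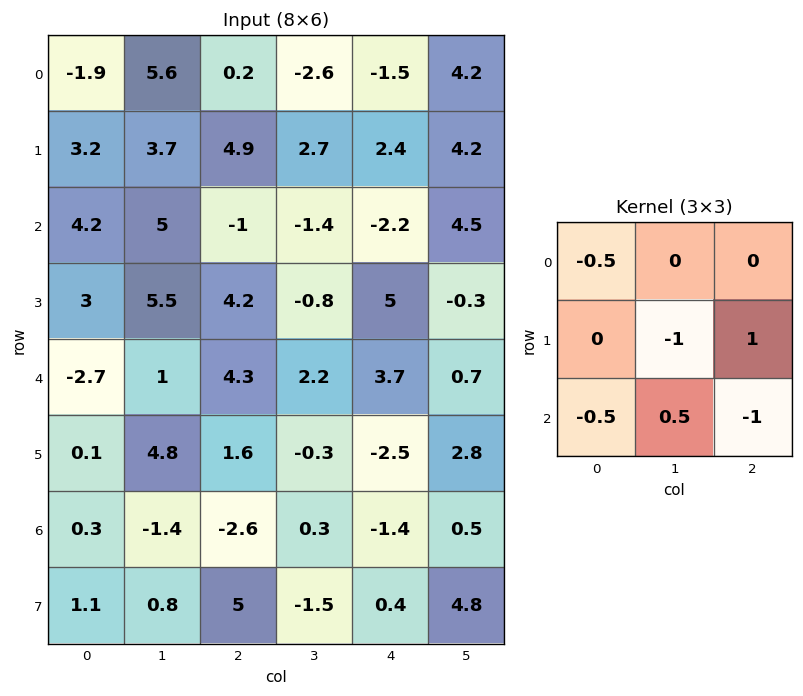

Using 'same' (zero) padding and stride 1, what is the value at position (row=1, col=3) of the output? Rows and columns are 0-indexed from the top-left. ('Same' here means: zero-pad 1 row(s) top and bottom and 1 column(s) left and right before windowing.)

1.6

The receptive field on the zero-padded input at this output position is [0.2 -2.6 -1.5 / 4.9 2.7 2.4 / -1 -1.4 -2.2]. Elementwise product with the kernel and sum: 0.2·-0.5 + 2.7·-1 + 2.4·1 + -1·-0.5 + -1.4·0.5 + -2.2·-1.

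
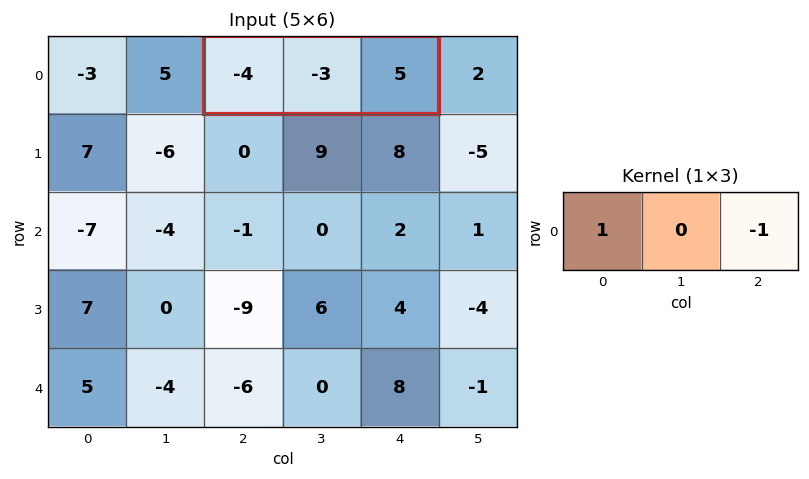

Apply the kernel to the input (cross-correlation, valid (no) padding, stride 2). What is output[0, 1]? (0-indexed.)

-9

The receptive field on the input at this output position is [-4 -3 5]. Elementwise product with the kernel and sum: -4·1 + 5·-1.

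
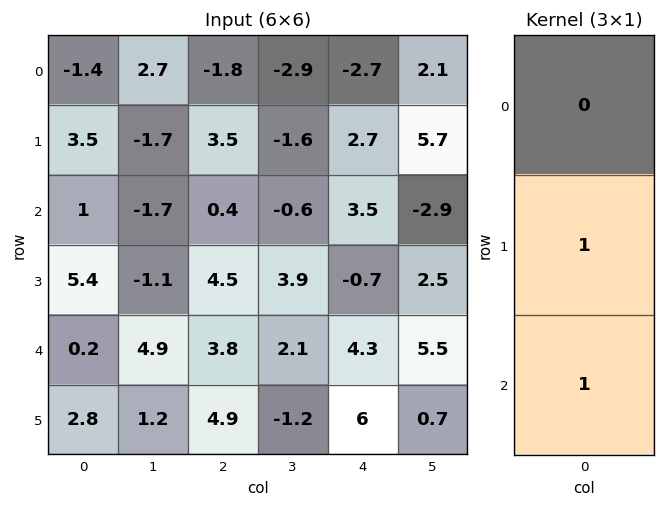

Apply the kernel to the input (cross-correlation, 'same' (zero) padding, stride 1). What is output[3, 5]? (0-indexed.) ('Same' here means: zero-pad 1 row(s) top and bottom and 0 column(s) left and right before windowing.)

8

The receptive field on the zero-padded input at this output position is [-2.9 / 2.5 / 5.5]. Elementwise product with the kernel and sum: 2.5·1 + 5.5·1.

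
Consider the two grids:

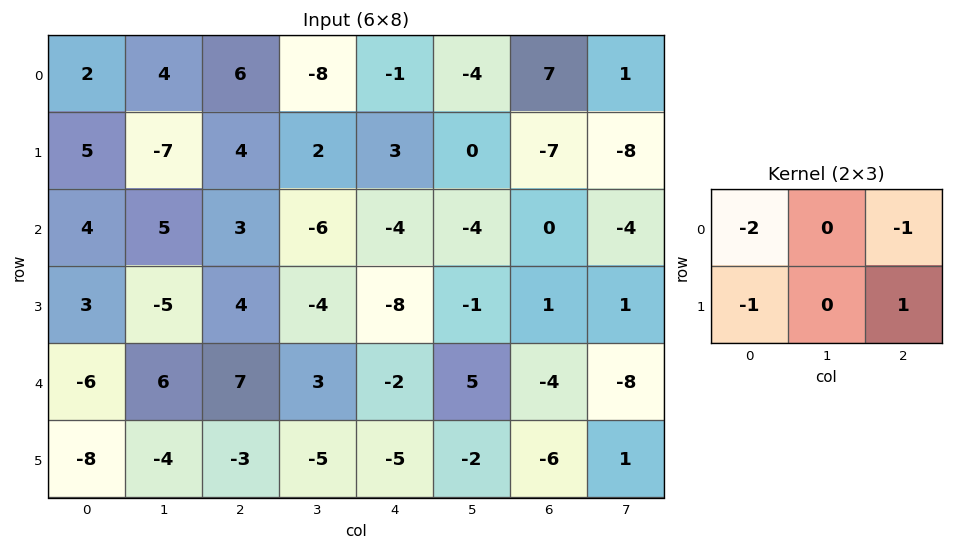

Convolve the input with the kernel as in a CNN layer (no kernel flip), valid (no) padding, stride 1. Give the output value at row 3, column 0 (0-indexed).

The receptive field on the input at this output position is [3 -5 4 / -6 6 7]. Elementwise product with the kernel and sum: 3·-2 + 4·-1 + -6·-1 + 7·1.

3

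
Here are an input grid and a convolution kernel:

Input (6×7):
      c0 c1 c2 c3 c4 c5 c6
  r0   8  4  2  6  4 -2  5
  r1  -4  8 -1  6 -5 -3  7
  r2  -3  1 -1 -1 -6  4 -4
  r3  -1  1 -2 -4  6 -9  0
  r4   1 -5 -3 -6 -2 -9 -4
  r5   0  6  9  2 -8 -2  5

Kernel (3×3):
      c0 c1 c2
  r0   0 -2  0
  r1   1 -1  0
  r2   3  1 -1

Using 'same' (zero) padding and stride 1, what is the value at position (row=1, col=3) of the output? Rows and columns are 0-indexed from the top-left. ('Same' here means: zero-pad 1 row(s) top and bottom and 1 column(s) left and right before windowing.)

The receptive field on the zero-padded input at this output position is [2 6 4 / -1 6 -5 / -1 -1 -6]. Elementwise product with the kernel and sum: 6·-2 + -1·1 + 6·-1 + -1·3 + -1·1 + -6·-1.

-17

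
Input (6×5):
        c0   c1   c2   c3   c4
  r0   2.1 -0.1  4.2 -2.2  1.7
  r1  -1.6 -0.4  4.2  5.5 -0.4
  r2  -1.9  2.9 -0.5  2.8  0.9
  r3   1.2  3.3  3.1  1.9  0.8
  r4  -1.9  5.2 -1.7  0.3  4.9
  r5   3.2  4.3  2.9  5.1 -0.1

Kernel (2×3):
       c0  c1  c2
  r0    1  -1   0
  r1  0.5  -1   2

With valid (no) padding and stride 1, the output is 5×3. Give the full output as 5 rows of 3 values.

10.2 2.3 2.2
-6.05 2.95 -2.55
-1.3 5.75 -2.05
-11.65 5.1 9.85
-4 16.35 -5.85

Output[0,0]: The receptive field on the input at this output position is [2.1 -0.1 4.2 / -1.6 -0.4 4.2]. Elementwise product with the kernel and sum: 2.1·1 + -0.1·-1 + -1.6·0.5 + -0.4·-1 + 4.2·2.
Output[0,1]: The receptive field on the input at this output position is [-0.1 4.2 -2.2 / -0.4 4.2 5.5]. Elementwise product with the kernel and sum: -0.1·1 + 4.2·-1 + -0.4·0.5 + 4.2·-1 + 5.5·2.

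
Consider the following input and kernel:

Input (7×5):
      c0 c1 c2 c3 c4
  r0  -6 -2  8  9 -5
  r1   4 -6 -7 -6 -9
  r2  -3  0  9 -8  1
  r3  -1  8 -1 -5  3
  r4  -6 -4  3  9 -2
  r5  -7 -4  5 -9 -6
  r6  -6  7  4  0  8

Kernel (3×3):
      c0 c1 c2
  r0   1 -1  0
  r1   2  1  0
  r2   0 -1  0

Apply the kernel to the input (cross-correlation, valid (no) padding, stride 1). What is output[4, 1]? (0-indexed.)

-14

The receptive field on the input at this output position is [-4 3 9 / -4 5 -9 / 7 4 0]. Elementwise product with the kernel and sum: -4·1 + 3·-1 + -4·2 + 5·1 + 4·-1.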